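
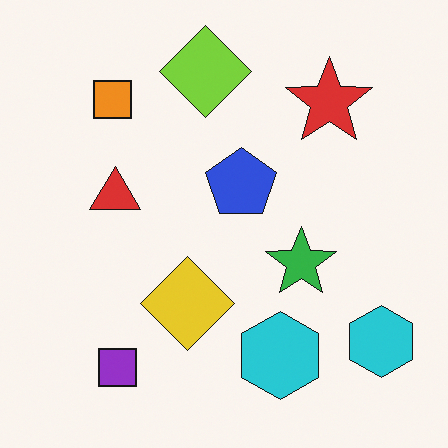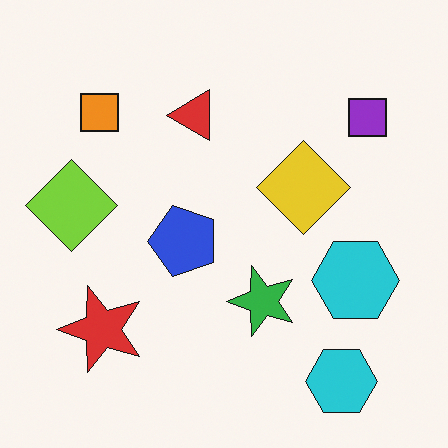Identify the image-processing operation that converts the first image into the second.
Transposed (reflected across the top-left ↔ bottom-right diagonal).

Shapes have swapped their row and column positions — what was in the top-right is now in the bottom-left — a diagonal reflection.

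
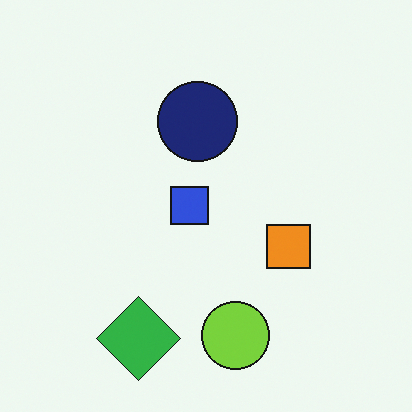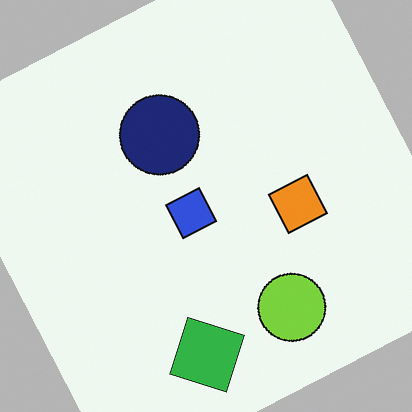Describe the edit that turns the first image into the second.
The second image is the first rotated counter-clockwise by a clearly visible amount.

Every shape is tilted by the same angle and the image corners show triangular fill wedges — a whole-image rotation by a non-right angle.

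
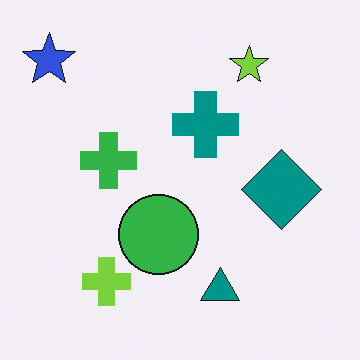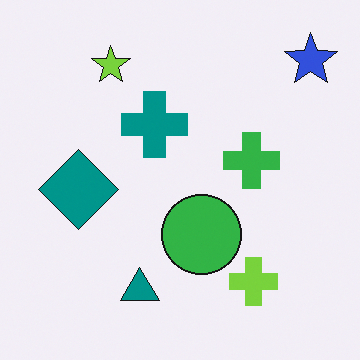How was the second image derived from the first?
The second image is the first flipped horizontally (left ↔ right).

The blue star is in the top-left of the first image and the top-right of the second — shapes on opposite sides of the vertical midline have swapped in a mirror flip.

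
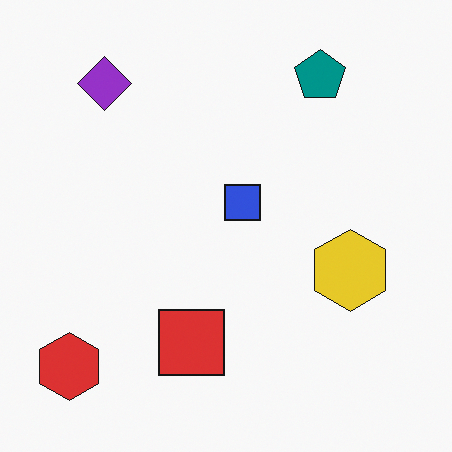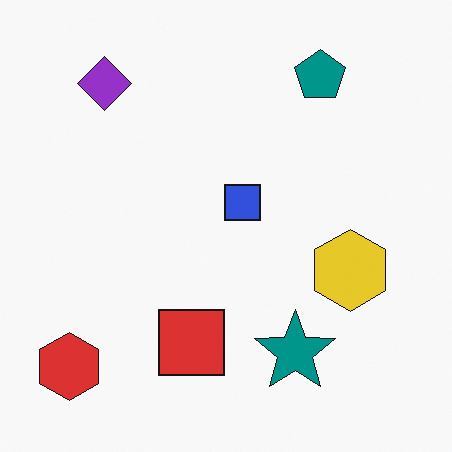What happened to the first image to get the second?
This is the original image overlaid with an additional teal star.

A teal star appears in the second image that is absent from the first.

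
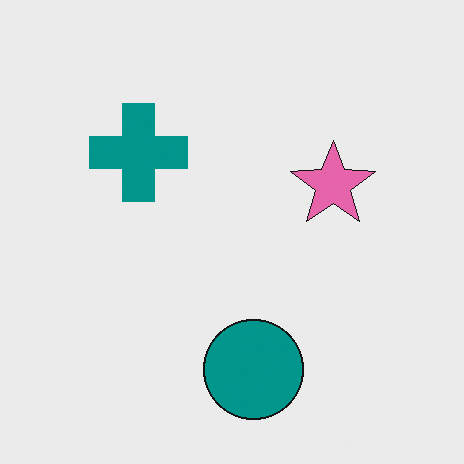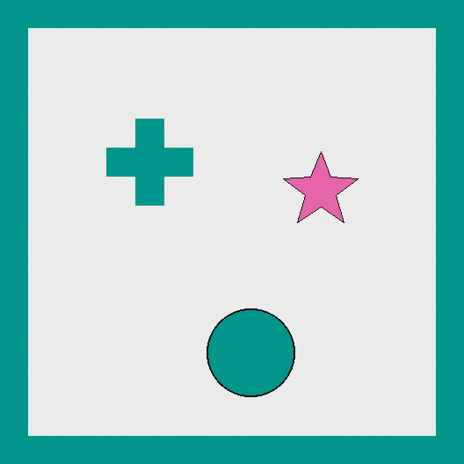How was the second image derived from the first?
The second image is the first framed with a teal border.

A solid teal frame runs around the edge of the second image, with the content slightly shrunk inside it.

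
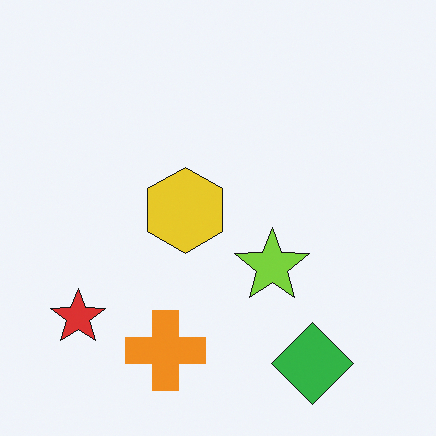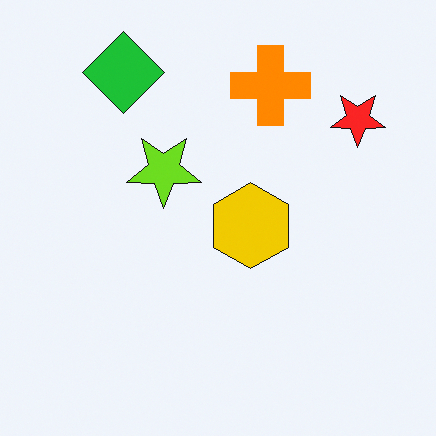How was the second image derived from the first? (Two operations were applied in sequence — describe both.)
This is the original image slightly oversaturated, then rotated 180°.

All colors are more vivid — a global saturation change. The green diamond sits in the bottom-right of the first image and the top-left of the second — consistent with a whole-image 180° rotation.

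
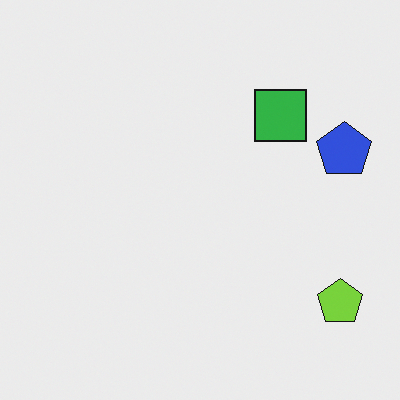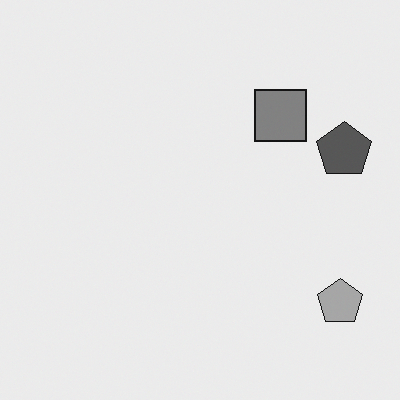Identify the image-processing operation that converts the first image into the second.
This is the original image converted to grayscale.

All color is removed — every shape is now a shade of grey.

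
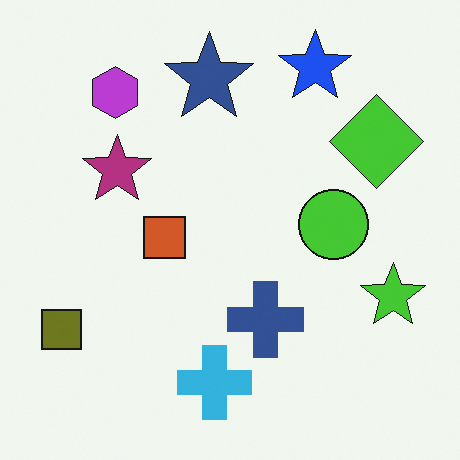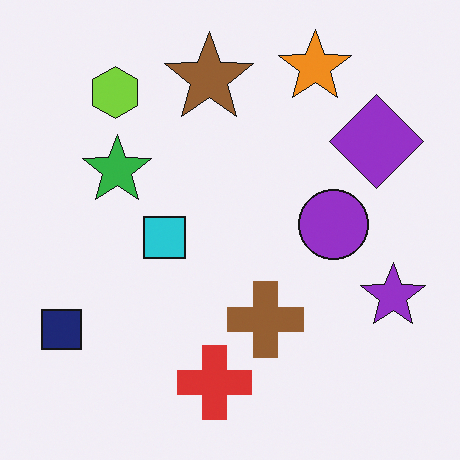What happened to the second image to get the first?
The image was hue-shifted by a large amount.

Every shape's color has rotated by the same amount around the hue wheel — a uniform hue shift.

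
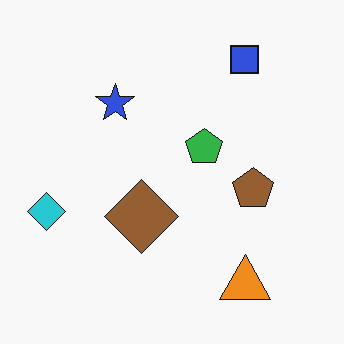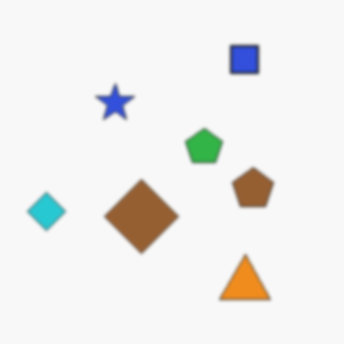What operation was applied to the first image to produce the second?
The transformation is: slightly softened.

Shape edges and outlines are uniformly softened across the whole image.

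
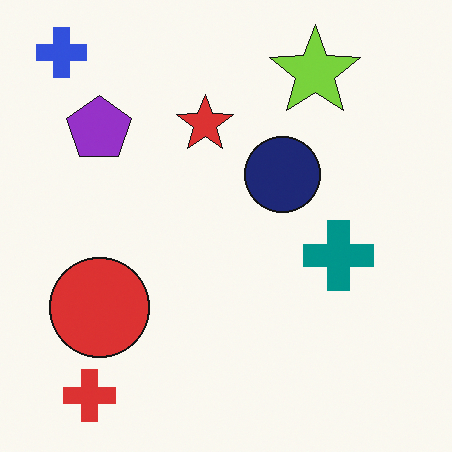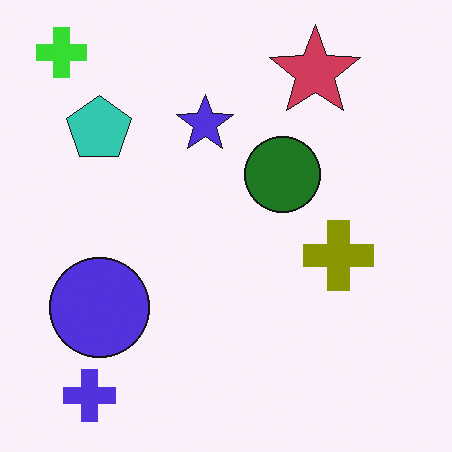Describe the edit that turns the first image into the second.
The image was hue-shifted through roughly half the color wheel.

Every shape's color has rotated by the same amount around the hue wheel — a uniform hue shift.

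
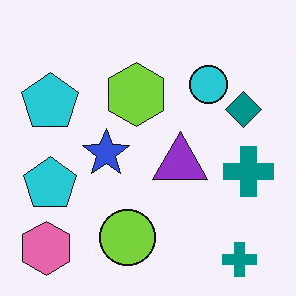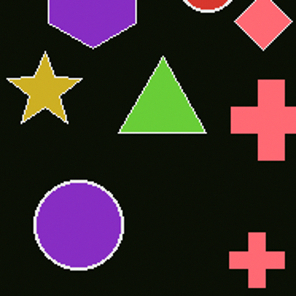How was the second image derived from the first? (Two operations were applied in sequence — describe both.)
The image was cropped to a modestly smaller region and rescaled, then color-inverted (negative).

The visible shapes are larger and the field of view is narrower; shapes near the original edges may be partly or wholly outside the frame — a crop-and-rescale. The light background has become dark and every shape's color is its complement — a photographic negative.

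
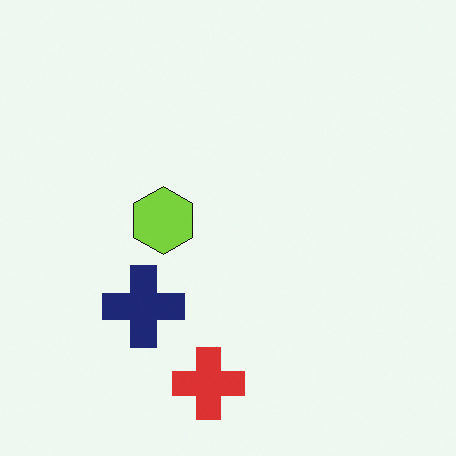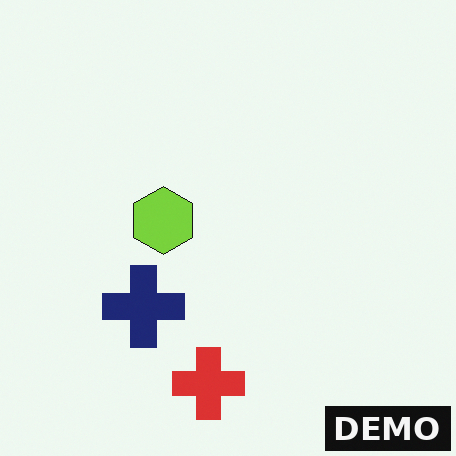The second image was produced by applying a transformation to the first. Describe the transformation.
It was watermarked with the text "DEMO" in the lower-right corner.

A dark label reading "DEMO" appears in the lower-right corner.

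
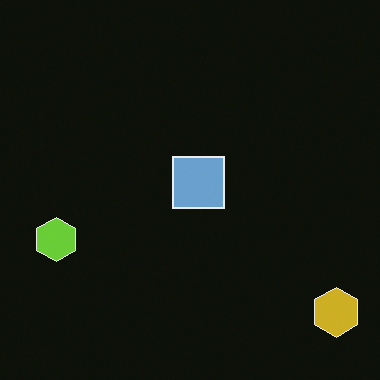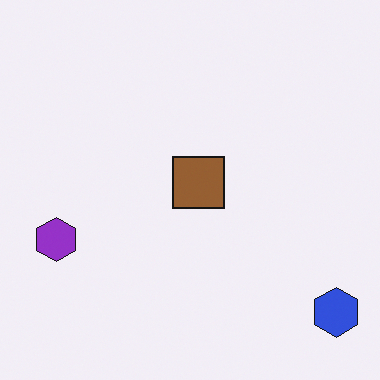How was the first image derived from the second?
Color-inverted (negative).

The light background has become dark and every shape's color is its complement — a photographic negative.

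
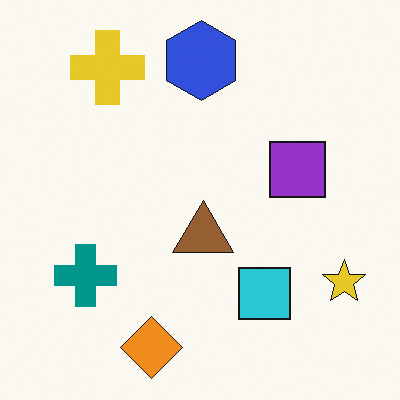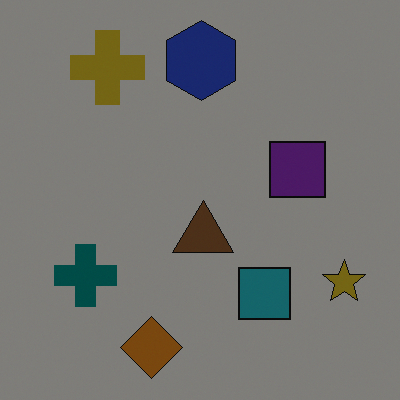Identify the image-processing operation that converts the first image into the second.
The second image is the first noticeably darkened.

Every pixel — background and shapes alike — is uniformly darkened.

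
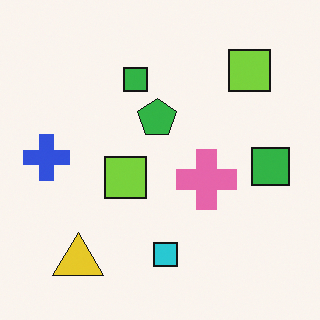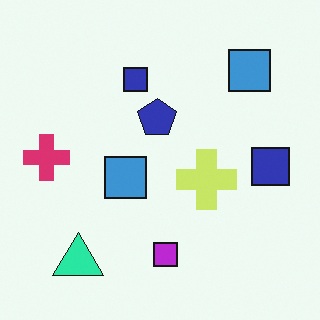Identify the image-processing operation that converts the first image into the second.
Hue-shifted by a moderate amount.

Every shape's color has rotated by the same amount around the hue wheel — a uniform hue shift.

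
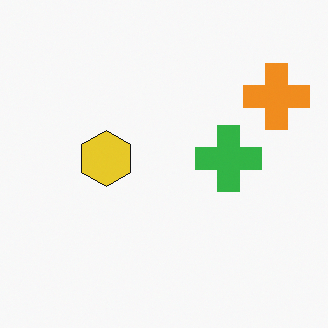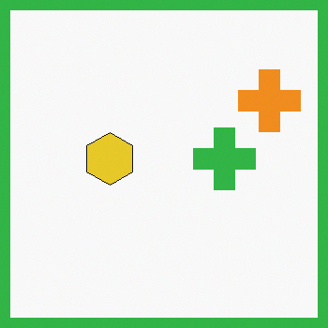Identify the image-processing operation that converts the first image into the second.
The second image is the first framed with a green border.

A solid green frame runs around the edge of the second image, with the content slightly shrunk inside it.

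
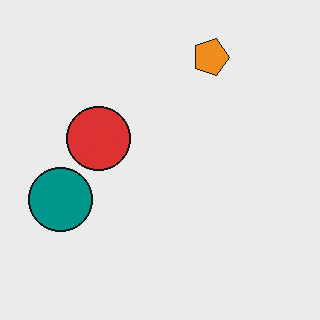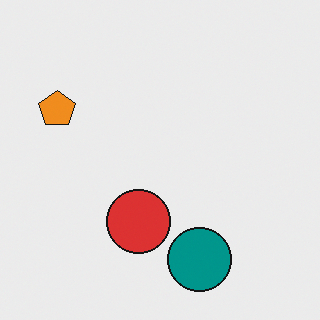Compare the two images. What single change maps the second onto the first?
The image was rotated 90° clockwise.

The orange pentagon sits in the left of the second image and the top of the first — consistent with a whole-image 90° clockwise rotation.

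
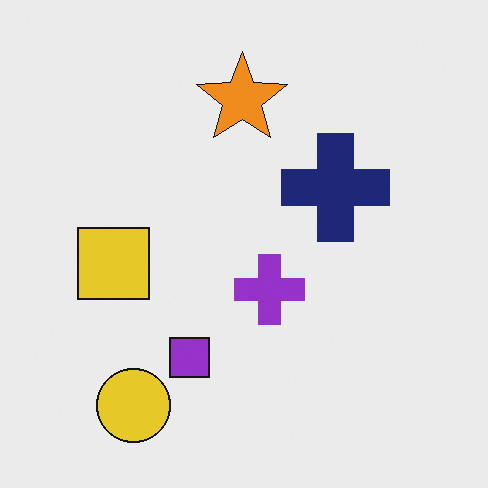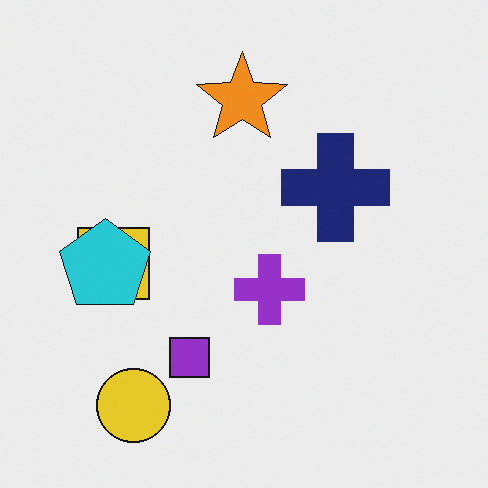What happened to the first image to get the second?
The image was overlaid with an additional cyan pentagon.

A cyan pentagon appears in the second image that is absent from the first.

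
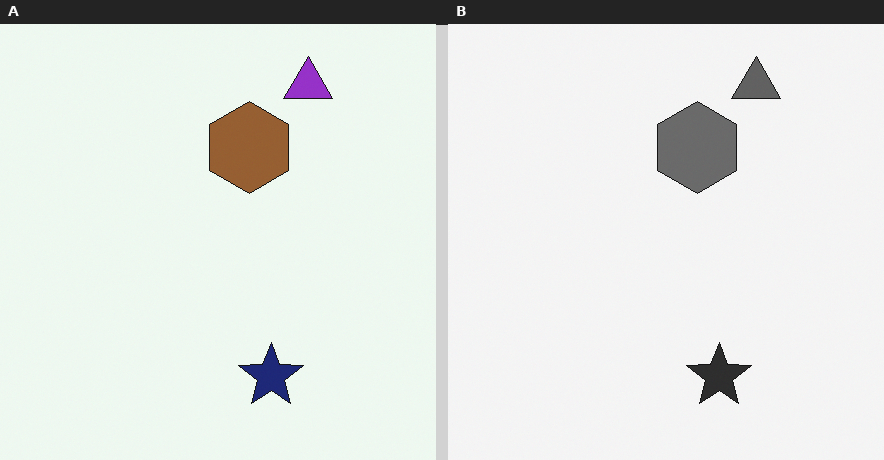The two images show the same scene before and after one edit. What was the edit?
The right (B) image is the left (A) converted to grayscale.

All color is removed — every shape is now a shade of grey.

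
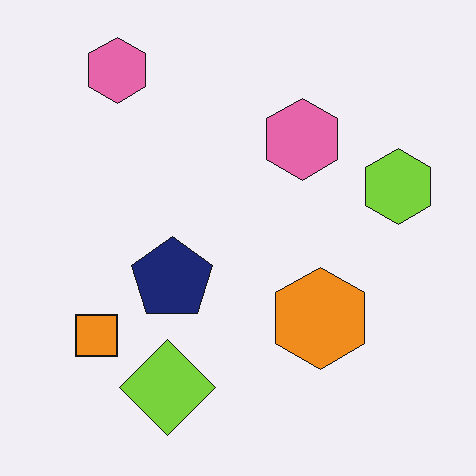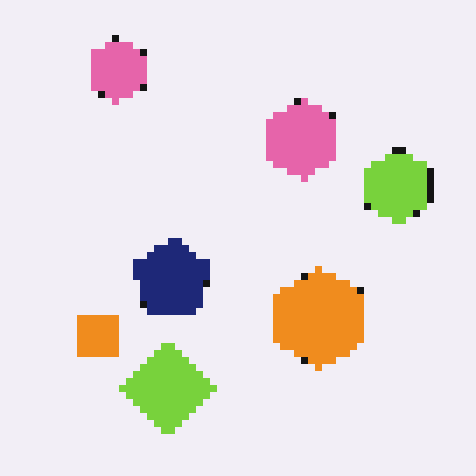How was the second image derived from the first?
The image was moderately pixelated.

Shapes are reduced to large square blocks; fine edges and outlines are lost — a downscale-then-upscale (mosaic) effect.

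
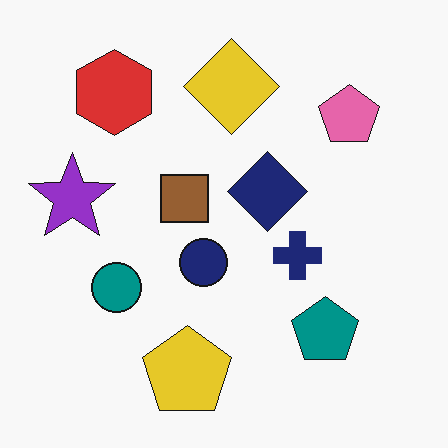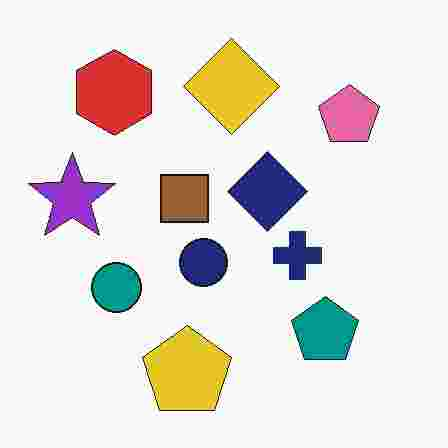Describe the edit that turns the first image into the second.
This is the original image heavily JPEG-compressed with obvious blocking artifacts.

Blocky 8×8 compression artifacts appear around shape edges and the flat background shows ringing — characteristic JPEG degradation.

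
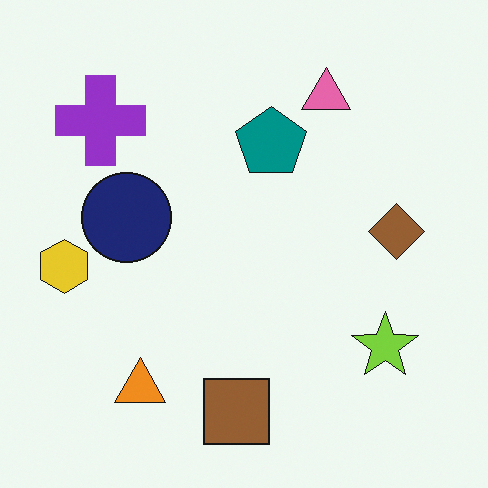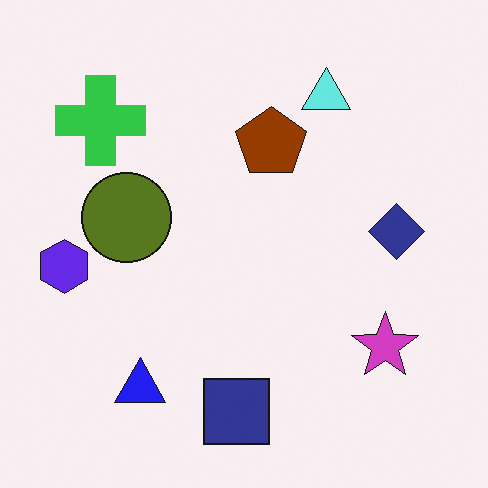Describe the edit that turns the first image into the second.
It was hue-shifted through roughly half the color wheel.

Every shape's color has rotated by the same amount around the hue wheel — a uniform hue shift.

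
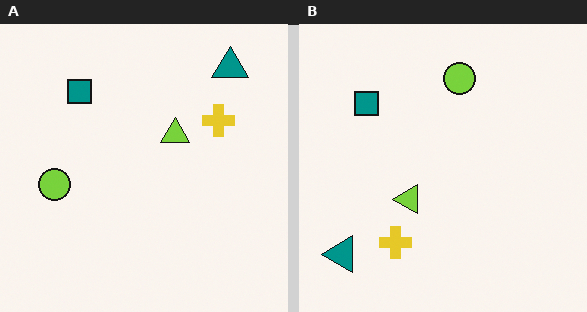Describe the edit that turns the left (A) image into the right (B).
The transformation is: transposed (reflected across the top-left ↔ bottom-right diagonal).

Shapes have swapped their row and column positions — what was in the top-right is now in the bottom-left — a diagonal reflection.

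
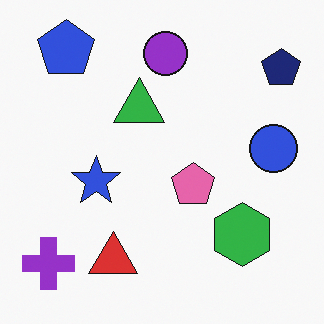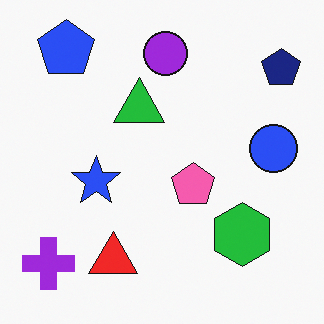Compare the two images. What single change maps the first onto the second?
The image was slightly oversaturated.

All colors are more vivid — a global saturation change.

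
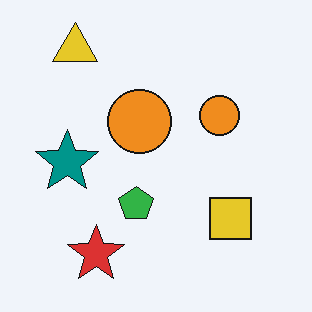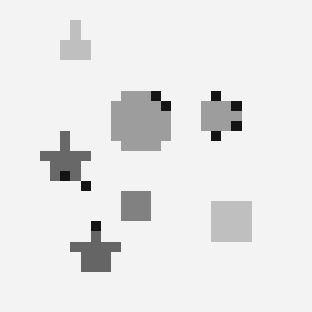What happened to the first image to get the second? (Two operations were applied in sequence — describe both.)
Converted to grayscale, then coarsely pixelated.

All color is removed — every shape is now a shade of grey. Shapes are reduced to large square blocks; fine edges and outlines are lost — a downscale-then-upscale (mosaic) effect.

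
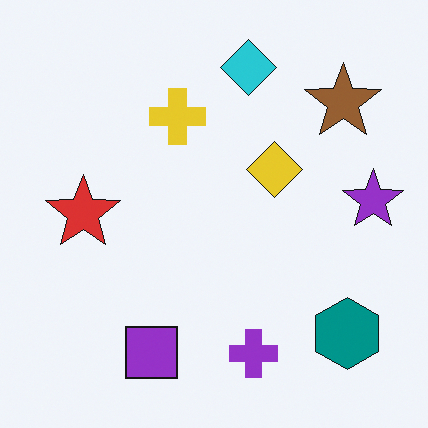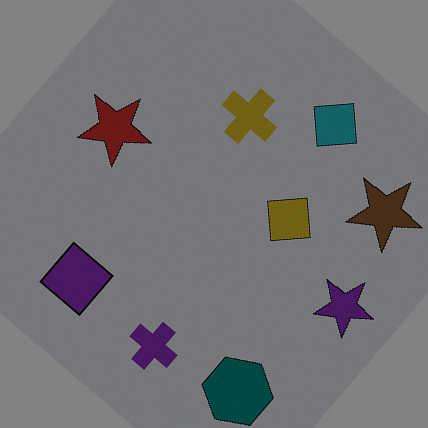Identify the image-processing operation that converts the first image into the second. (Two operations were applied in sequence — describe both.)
This is the original image substantially darkened, then rotated clockwise by a large amount — several tens of degrees.

Every pixel — background and shapes alike — is uniformly darkened. Every shape is tilted by the same angle and the image corners show triangular fill wedges — a whole-image rotation by a non-right angle.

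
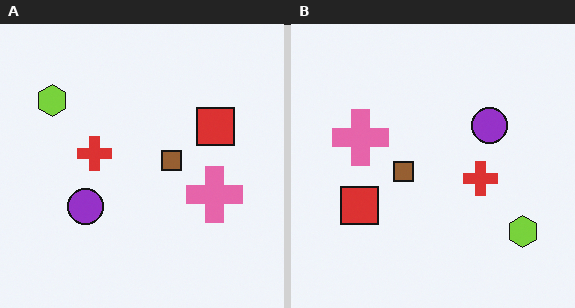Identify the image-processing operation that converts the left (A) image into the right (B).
The image was rotated 180°.

The lime hexagon sits in the top-left of the left (A) image and the bottom-right of the right (B) — consistent with a whole-image 180° rotation.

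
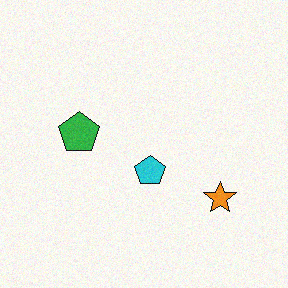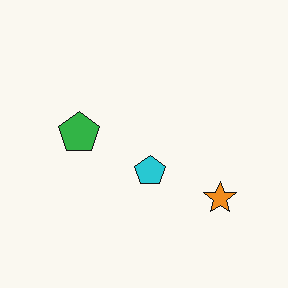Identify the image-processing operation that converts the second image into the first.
It was degraded with a light layer of grain.

Random speckle covers the whole image, including the flat background.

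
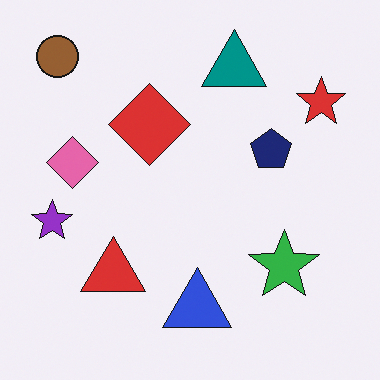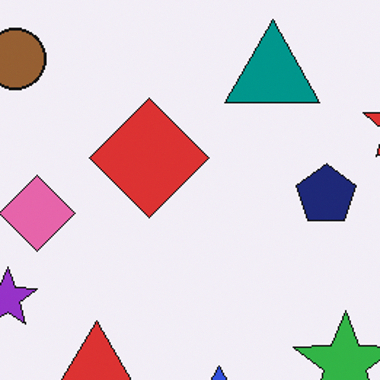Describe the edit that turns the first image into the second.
The second image is the first cropped to a modestly smaller region and rescaled.

The visible shapes are larger and the field of view is narrower; shapes near the original edges may be partly or wholly outside the frame — a crop-and-rescale.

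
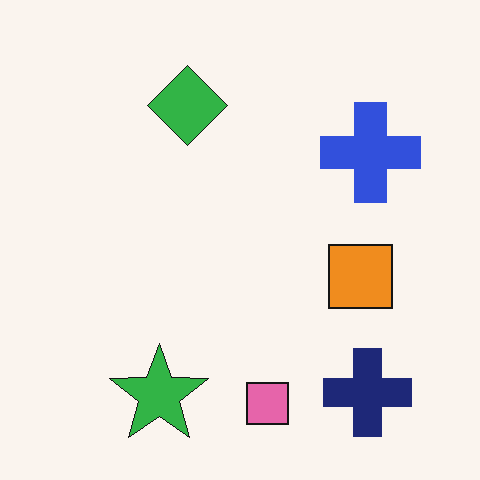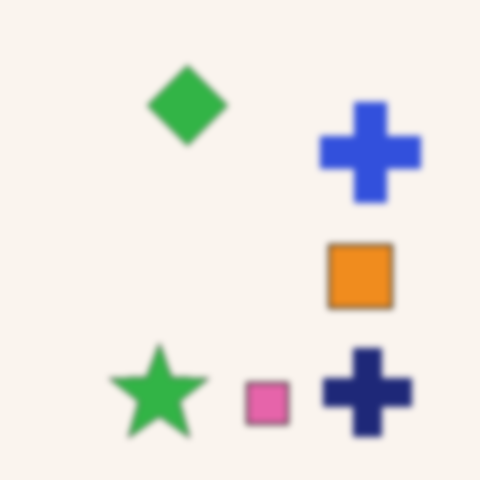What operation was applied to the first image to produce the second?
Noticeably gaussian-blurred.

Shape edges and outlines are uniformly softened across the whole image.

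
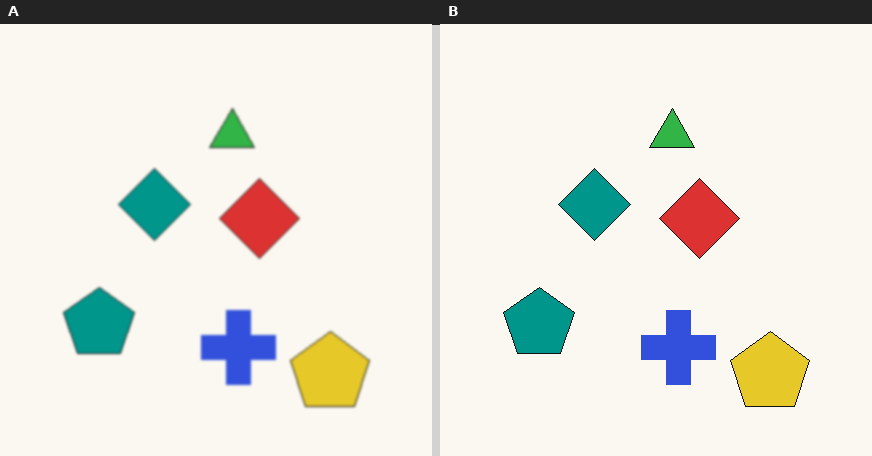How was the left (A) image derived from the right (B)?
Lightly blurred.

Shape edges and outlines are uniformly softened across the whole image.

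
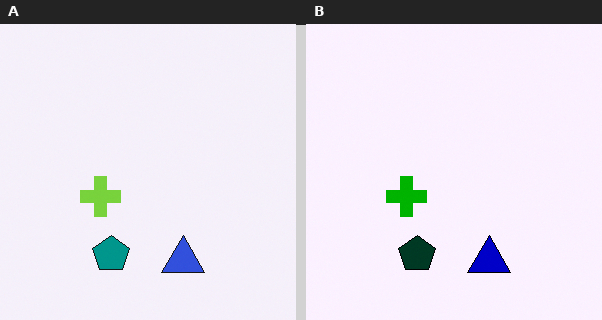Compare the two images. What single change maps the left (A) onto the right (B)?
Given much higher contrast.

Tones are pushed away from mid-grey across the whole image — a global contrast change.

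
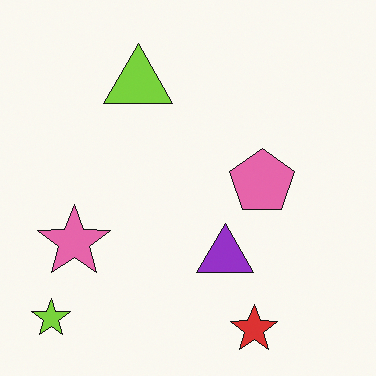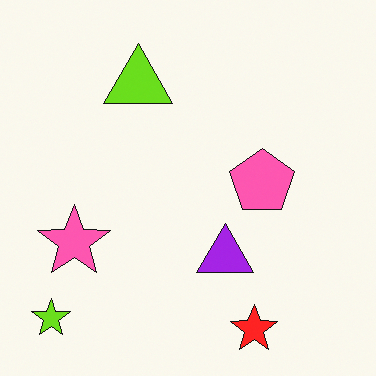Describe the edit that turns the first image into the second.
The transformation is: slightly oversaturated.

All colors are more vivid — a global saturation change.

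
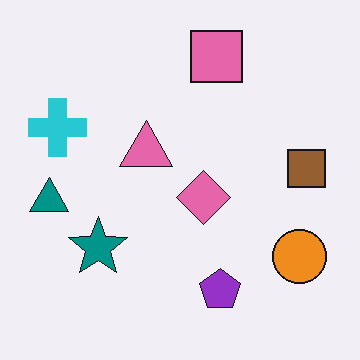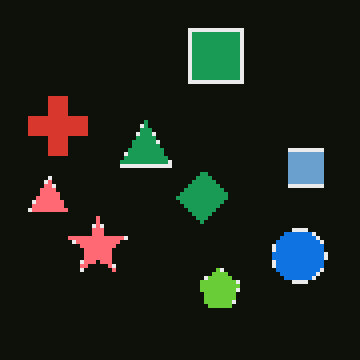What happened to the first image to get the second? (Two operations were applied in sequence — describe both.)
The image was lightly pixelated (a mild mosaic effect), then color-inverted (negative).

Shapes are reduced to large square blocks; fine edges and outlines are lost — a downscale-then-upscale (mosaic) effect. The light background has become dark and every shape's color is its complement — a photographic negative.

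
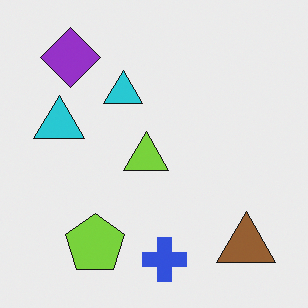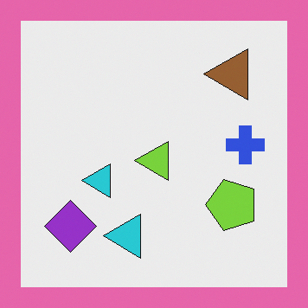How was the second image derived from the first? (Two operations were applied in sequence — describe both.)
It was rotated 90° counter-clockwise, then framed with a pink border.

The brown triangle sits in the bottom-right of the first image and the top-right of the second — consistent with a whole-image 90° counter-clockwise rotation. A solid pink frame runs around the edge of the second image, with the content slightly shrunk inside it.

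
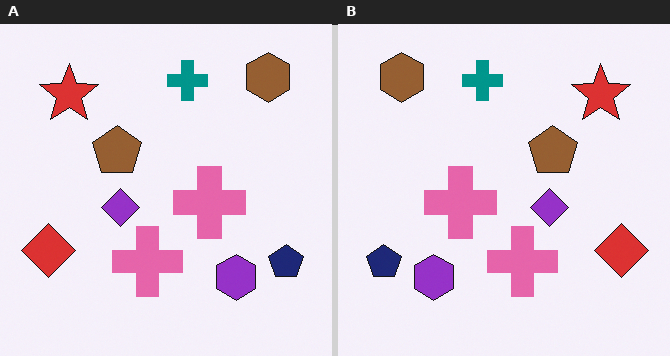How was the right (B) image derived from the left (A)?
This is the original image flipped horizontally (left ↔ right).

The navy pentagon is in the bottom-right of the left (A) image and the bottom-left of the right (B) — shapes on opposite sides of the vertical midline have swapped in a mirror flip.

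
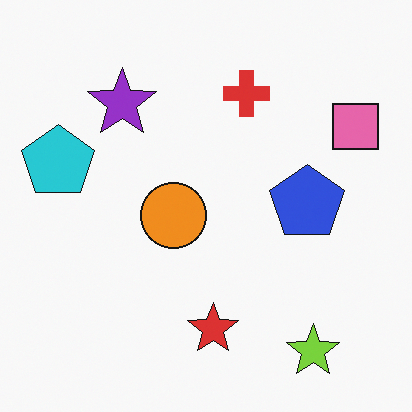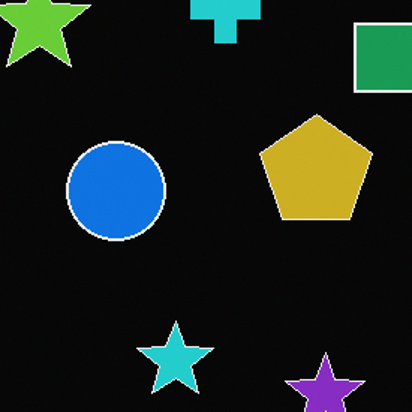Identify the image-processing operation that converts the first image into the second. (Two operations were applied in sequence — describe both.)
The transformation is: color-inverted (negative), then cropped to a modestly smaller region and rescaled.

The light background has become dark and every shape's color is its complement — a photographic negative. The visible shapes are larger and the field of view is narrower; shapes near the original edges may be partly or wholly outside the frame — a crop-and-rescale.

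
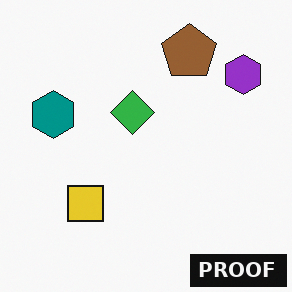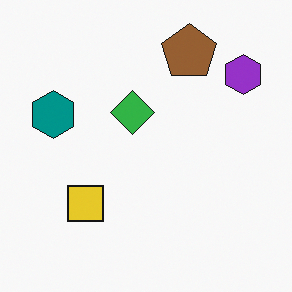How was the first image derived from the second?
The transformation is: watermarked with the text "PROOF" in the lower-right corner.

A dark label reading "PROOF" appears in the lower-right corner.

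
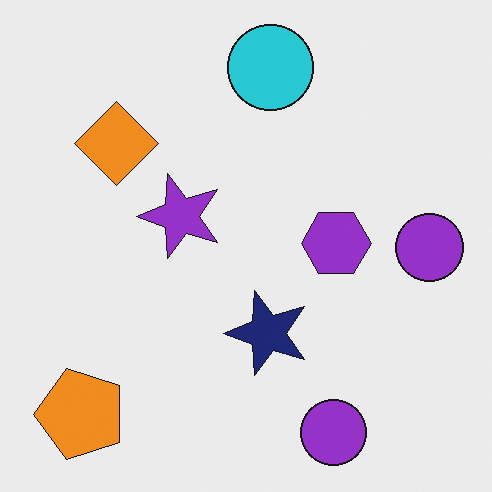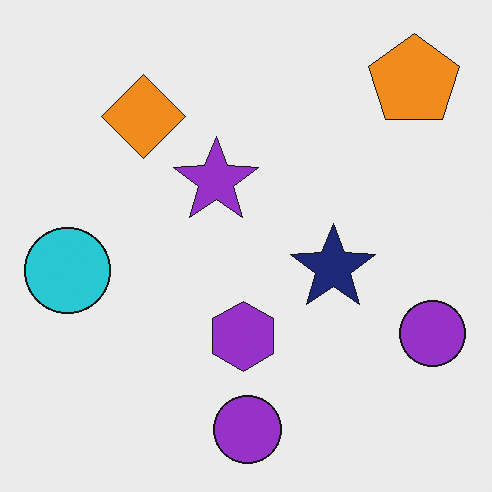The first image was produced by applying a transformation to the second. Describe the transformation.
The image was transposed (reflected across the top-left ↔ bottom-right diagonal).

Shapes have swapped their row and column positions — what was in the top-right is now in the bottom-left — a diagonal reflection.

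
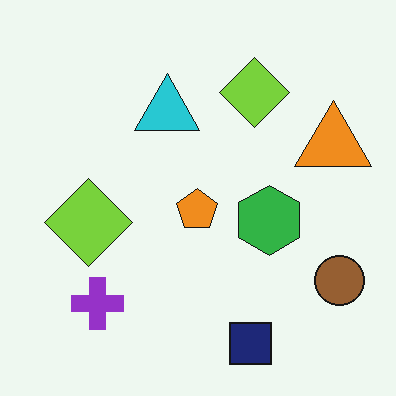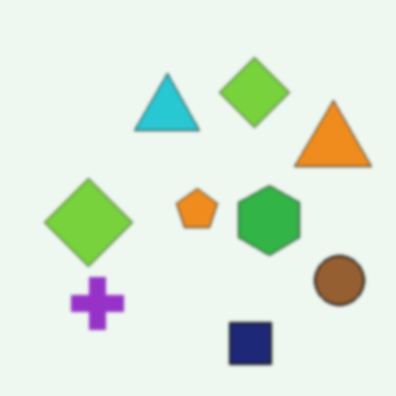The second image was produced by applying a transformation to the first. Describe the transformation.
The image was slightly softened.

Shape edges and outlines are uniformly softened across the whole image.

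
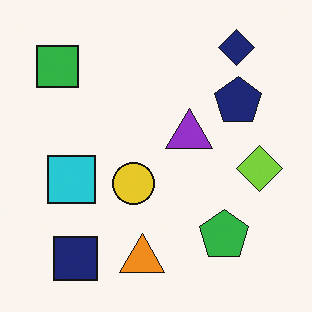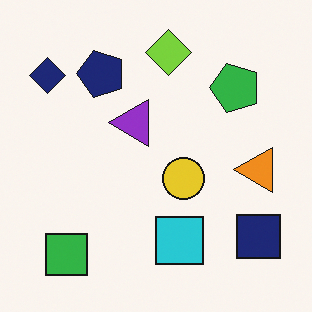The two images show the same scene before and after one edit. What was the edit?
This is the original image rotated 90° counter-clockwise.

The navy diamond sits in the top-right of the first image and the top-left of the second — consistent with a whole-image 90° counter-clockwise rotation.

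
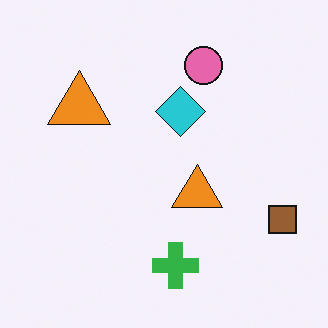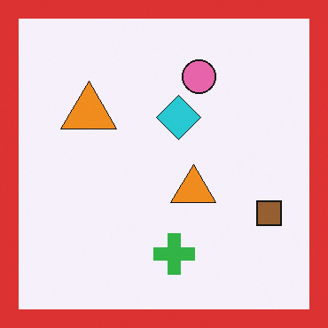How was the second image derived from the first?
The image was framed with a red border.

A solid red frame runs around the edge of the second image, with the content slightly shrunk inside it.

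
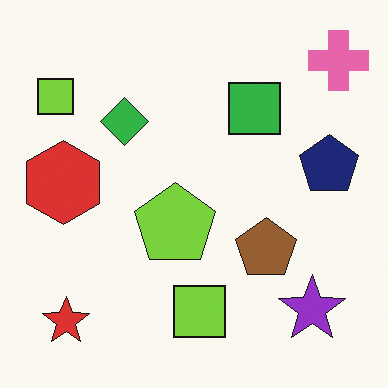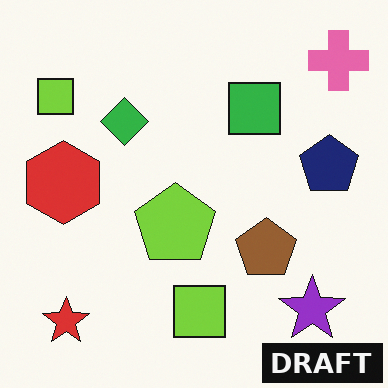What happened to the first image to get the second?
It was watermarked with the text "DRAFT" in the lower-right corner.

A dark label reading "DRAFT" appears in the lower-right corner.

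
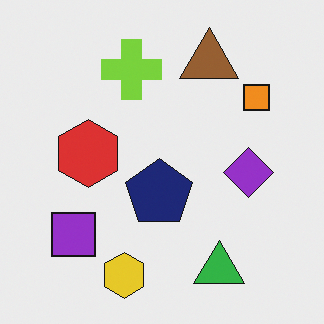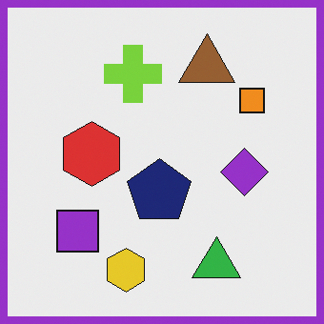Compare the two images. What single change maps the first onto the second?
Framed with a purple border.

A solid purple frame runs around the edge of the second image, with the content slightly shrunk inside it.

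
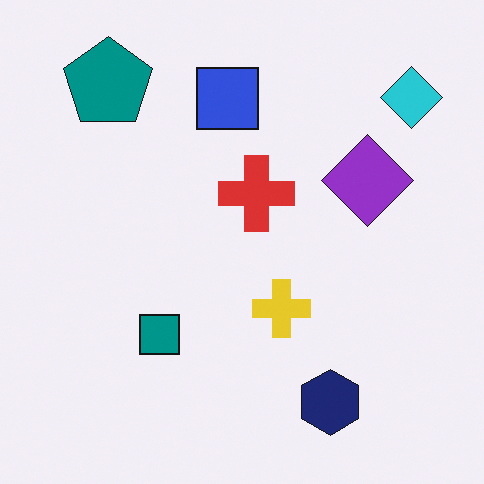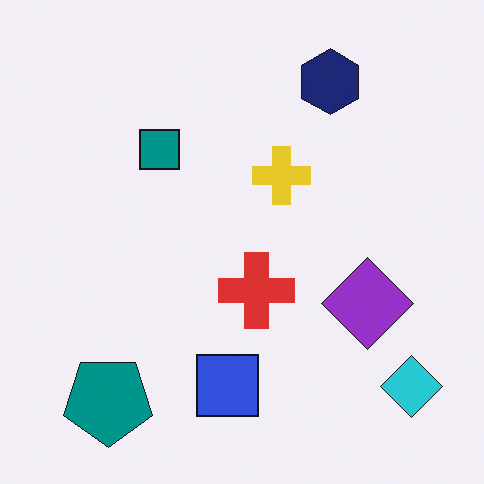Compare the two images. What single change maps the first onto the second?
The second image is the first flipped vertically (top ↔ bottom).

The navy hexagon is in the bottom-right of the first image and the top-right of the second — shapes on opposite sides of the horizontal midline have swapped in a mirror flip.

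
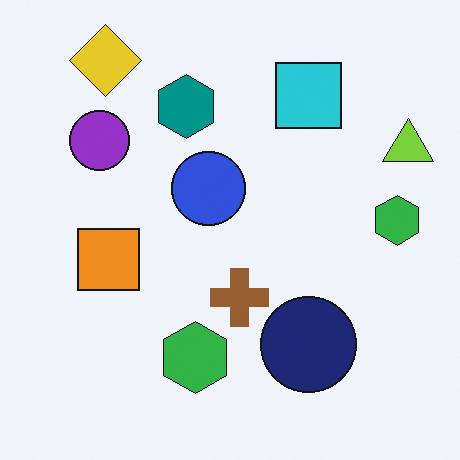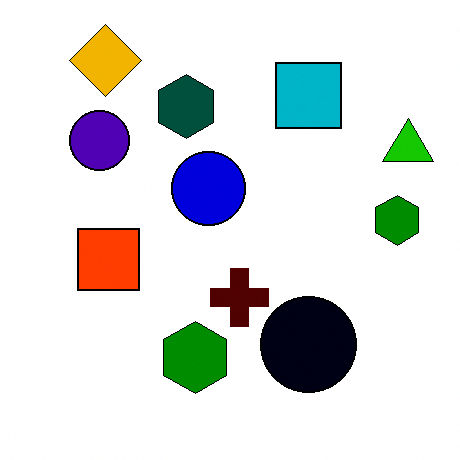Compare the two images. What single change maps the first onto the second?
The image was given much higher contrast.

Tones are pushed away from mid-grey across the whole image — a global contrast change.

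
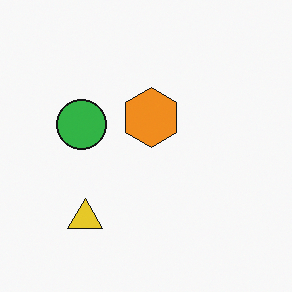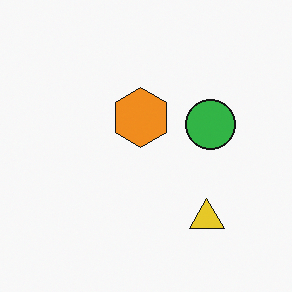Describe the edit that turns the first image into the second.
The second image is the first flipped horizontally (left ↔ right).

The green circle is in the left of the first image and the right of the second — shapes on opposite sides of the vertical midline have swapped in a mirror flip.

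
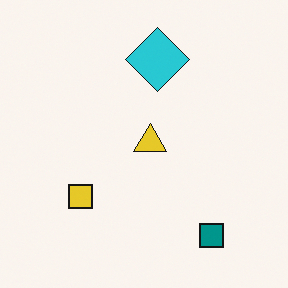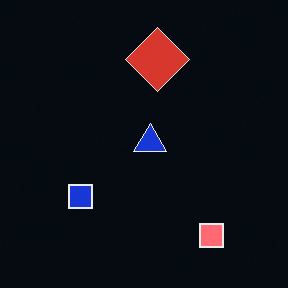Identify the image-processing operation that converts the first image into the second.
The second image is the first color-inverted (negative).

The light background has become dark and every shape's color is its complement — a photographic negative.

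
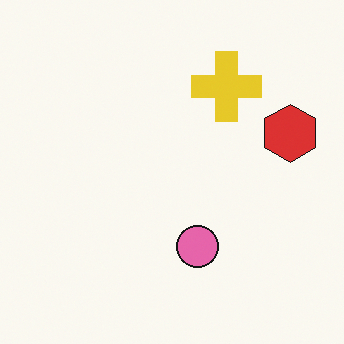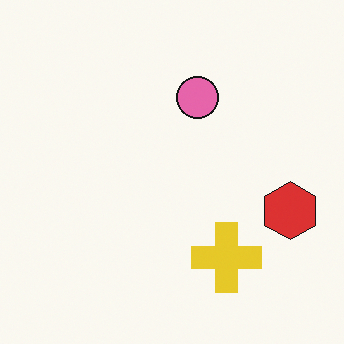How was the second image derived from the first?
The transformation is: flipped vertically (top ↔ bottom).

The yellow cross is in the top of the first image and the bottom of the second — shapes on opposite sides of the horizontal midline have swapped in a mirror flip.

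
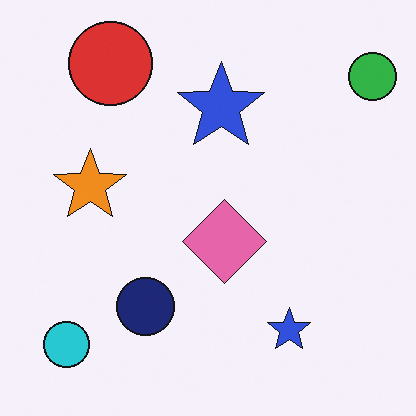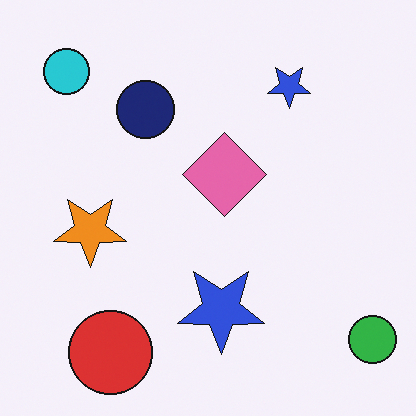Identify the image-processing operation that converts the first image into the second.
The second image is the first flipped vertically (top ↔ bottom).

The red circle is in the top-left of the first image and the bottom-left of the second — shapes on opposite sides of the horizontal midline have swapped in a mirror flip.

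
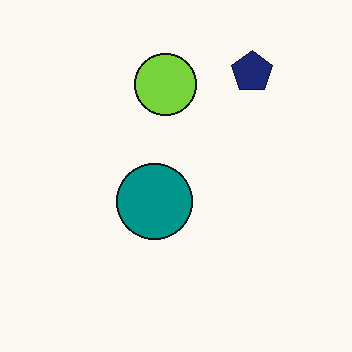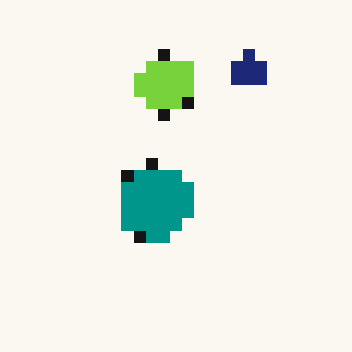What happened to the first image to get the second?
The transformation is: coarsely pixelated.

Shapes are reduced to large square blocks; fine edges and outlines are lost — a downscale-then-upscale (mosaic) effect.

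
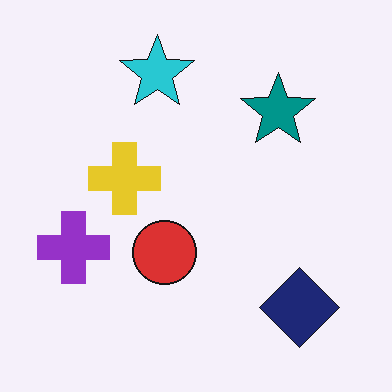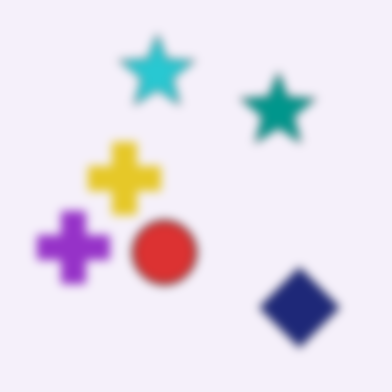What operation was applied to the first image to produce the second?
This is the original image noticeably gaussian-blurred.

Shape edges and outlines are uniformly softened across the whole image.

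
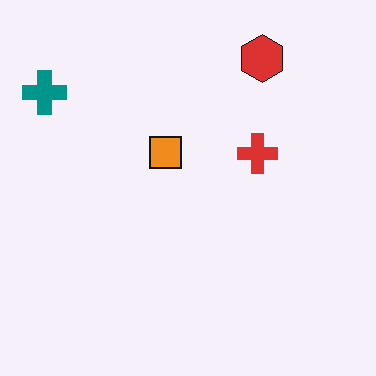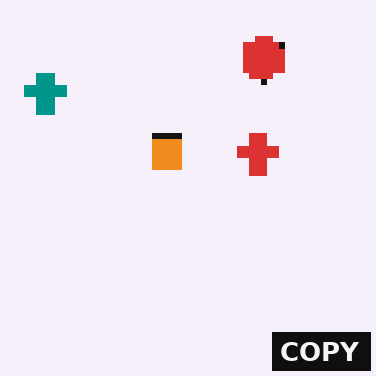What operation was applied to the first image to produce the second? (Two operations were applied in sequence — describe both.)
Moderately pixelated, then watermarked with the text "COPY" in the lower-right corner.

Shapes are reduced to large square blocks; fine edges and outlines are lost — a downscale-then-upscale (mosaic) effect. A dark label reading "COPY" appears in the lower-right corner.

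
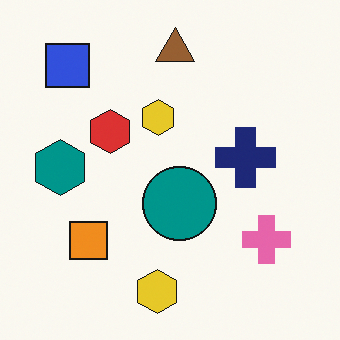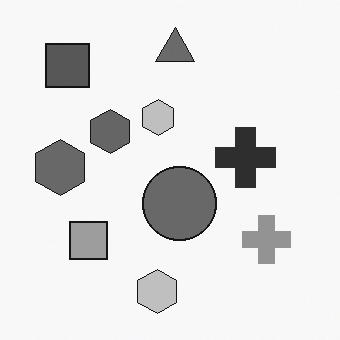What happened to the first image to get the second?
The transformation is: converted to grayscale.

All color is removed — every shape is now a shade of grey.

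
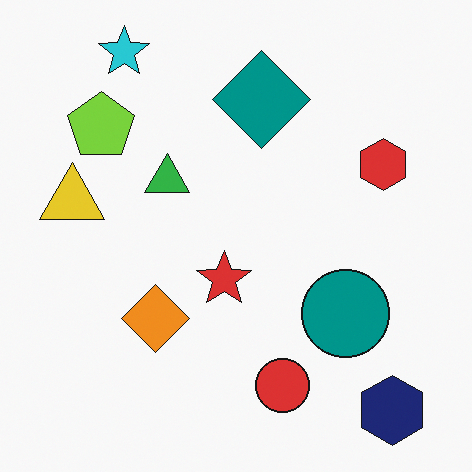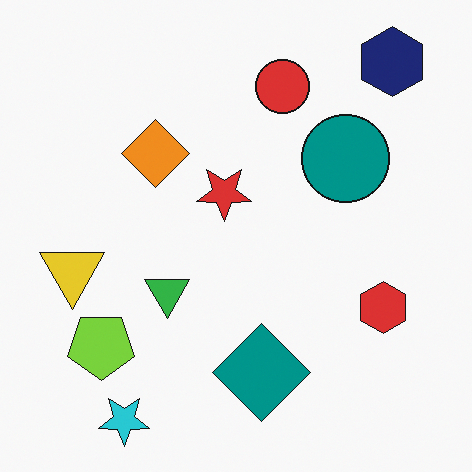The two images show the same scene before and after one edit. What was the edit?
This is the original image flipped vertically (top ↔ bottom).

The cyan star is in the top-left of the first image and the bottom-left of the second — shapes on opposite sides of the horizontal midline have swapped in a mirror flip.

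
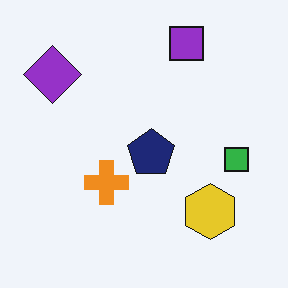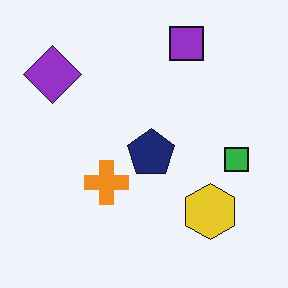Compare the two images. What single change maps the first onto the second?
JPEG-compressed with visible artifacts.

Blocky 8×8 compression artifacts appear around shape edges and the flat background shows ringing — characteristic JPEG degradation.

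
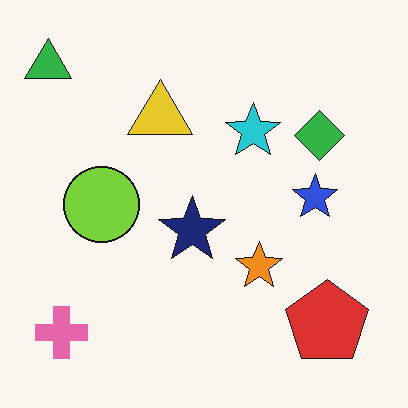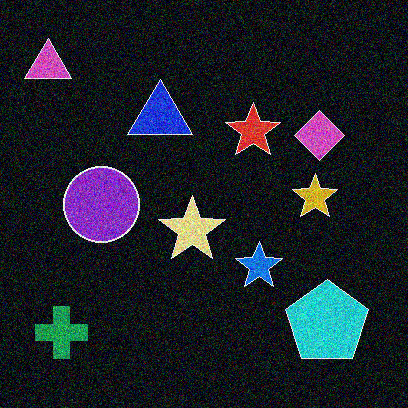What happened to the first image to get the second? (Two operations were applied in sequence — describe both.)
The image was color-inverted (negative), then degraded with heavy additive noise.

The light background has become dark and every shape's color is its complement — a photographic negative. Random speckle covers the whole image, including the flat background.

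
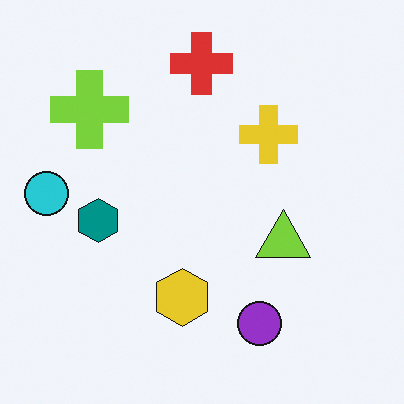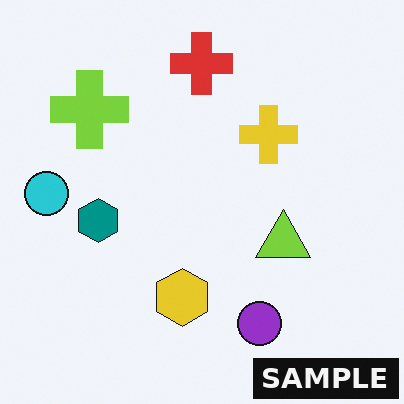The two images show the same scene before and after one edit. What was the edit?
The transformation is: watermarked with the text "SAMPLE" in the lower-right corner.

A dark label reading "SAMPLE" appears in the lower-right corner.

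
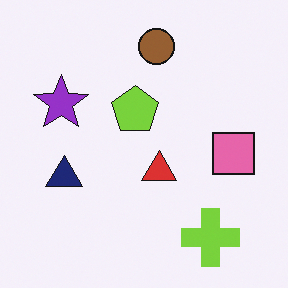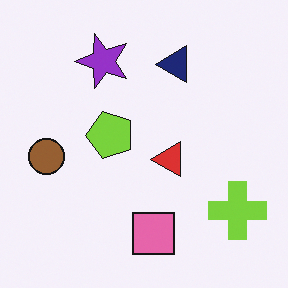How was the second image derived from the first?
Transposed (reflected across the top-left ↔ bottom-right diagonal).

Shapes have swapped their row and column positions — what was in the top-right is now in the bottom-left — a diagonal reflection.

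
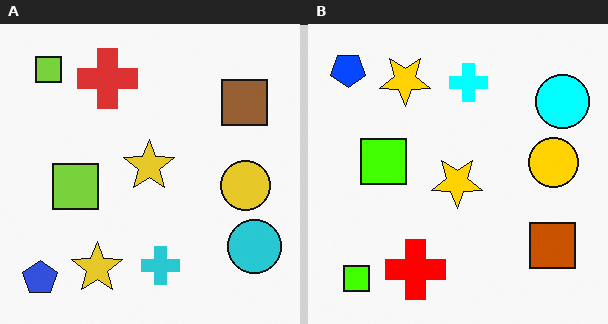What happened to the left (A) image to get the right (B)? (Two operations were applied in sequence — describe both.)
The right (B) image is the left (A) made much more vivid (saturation change), then flipped vertically (top ↔ bottom).

All colors are more vivid — a global saturation change. The blue pentagon is in the bottom-left of the left (A) image and the top-left of the right (B) — shapes on opposite sides of the horizontal midline have swapped in a mirror flip.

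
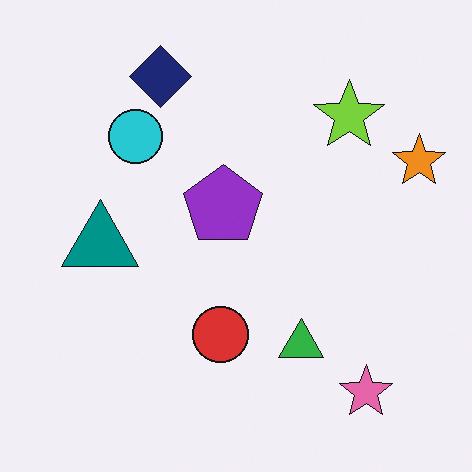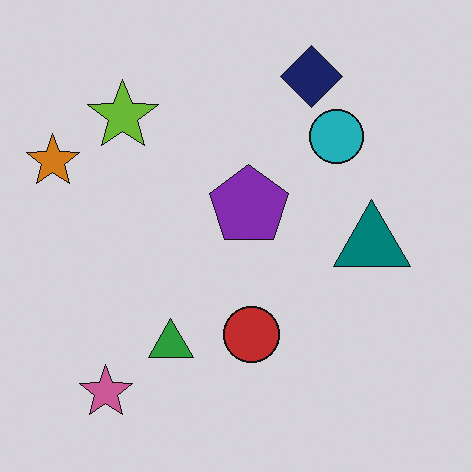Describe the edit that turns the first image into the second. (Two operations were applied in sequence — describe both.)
It was slightly darkened, then flipped horizontally (left ↔ right).

Every pixel — background and shapes alike — is uniformly darkened. The orange star is in the right of the first image and the left of the second — shapes on opposite sides of the vertical midline have swapped in a mirror flip.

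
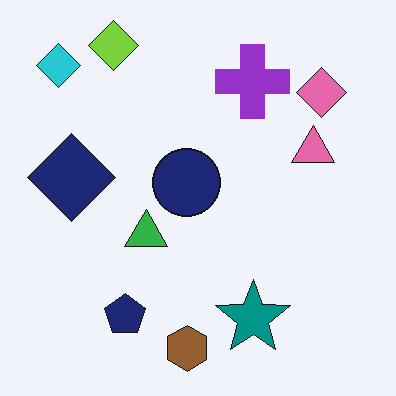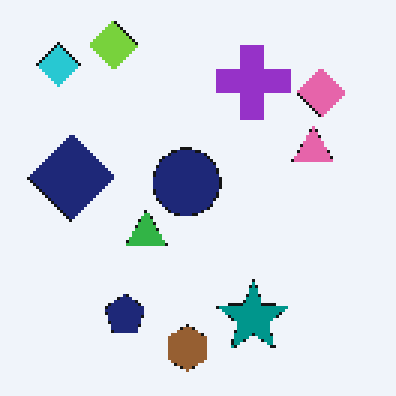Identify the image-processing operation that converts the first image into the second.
The second image is the first lightly pixelated (a mild mosaic effect).

Shapes are reduced to large square blocks; fine edges and outlines are lost — a downscale-then-upscale (mosaic) effect.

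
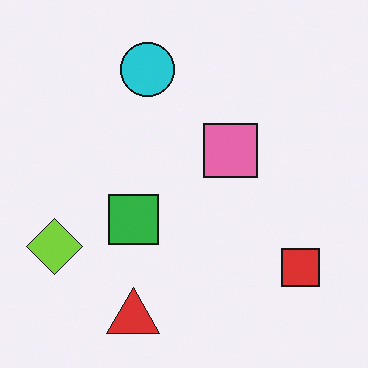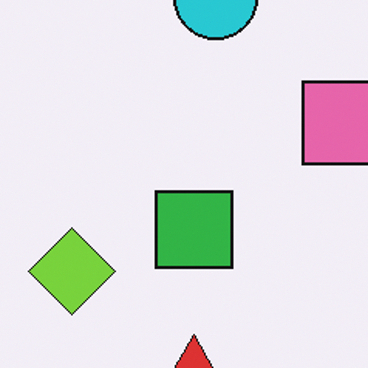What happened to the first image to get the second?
The transformation is: cropped slightly and scaled back up.

The visible shapes are larger and the field of view is narrower; shapes near the original edges may be partly or wholly outside the frame — a crop-and-rescale.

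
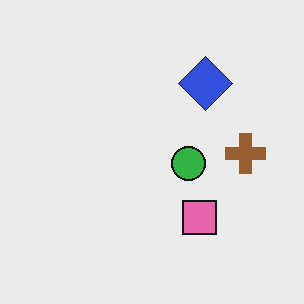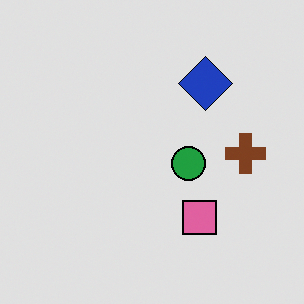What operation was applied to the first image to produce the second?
Moderately posterized.

Each flat color has snapped to a coarser quantized level — most visibly, the near-white background has dropped to a flat grey.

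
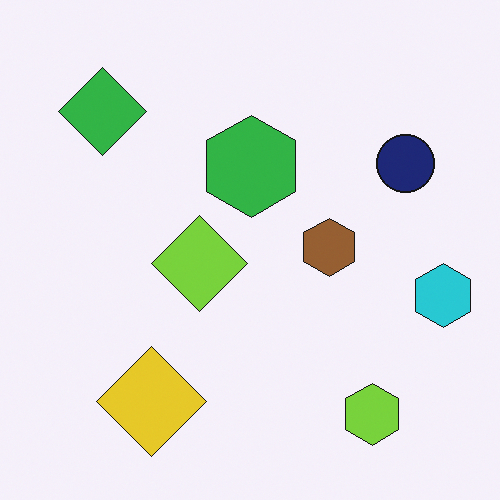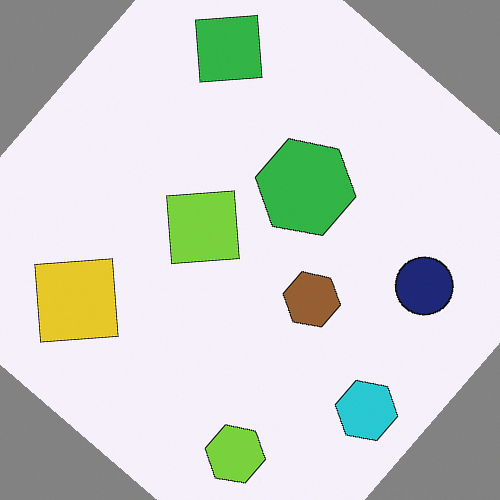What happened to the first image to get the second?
The image was rotated clockwise by a large amount — several tens of degrees.

Every shape is tilted by the same angle and the image corners show triangular fill wedges — a whole-image rotation by a non-right angle.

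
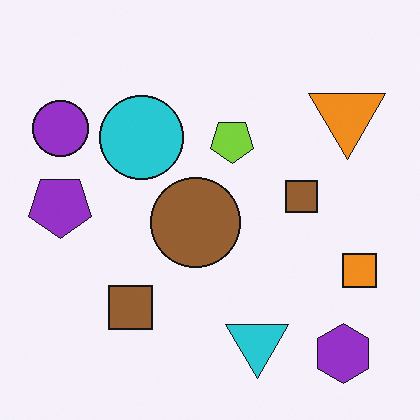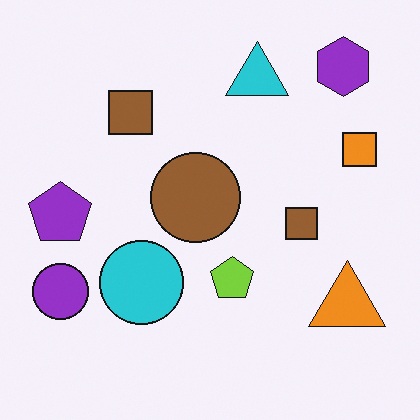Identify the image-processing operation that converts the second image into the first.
Flipped vertically (top ↔ bottom).

The purple hexagon is in the top-right of the second image and the bottom-right of the first — shapes on opposite sides of the horizontal midline have swapped in a mirror flip.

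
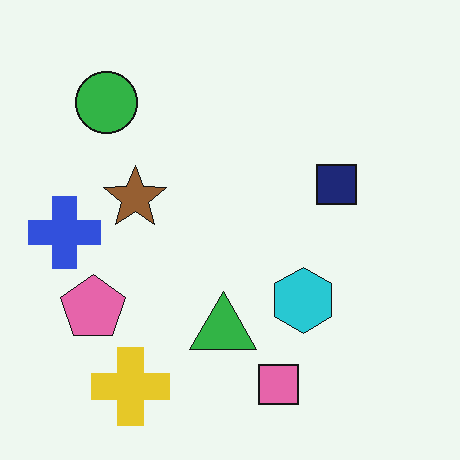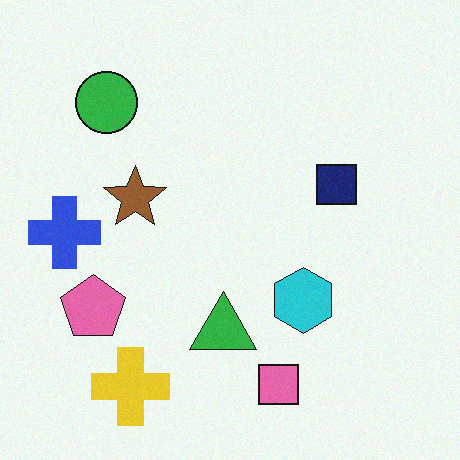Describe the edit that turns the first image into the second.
Degraded with subtle gaussian noise.

Random speckle covers the whole image, including the flat background.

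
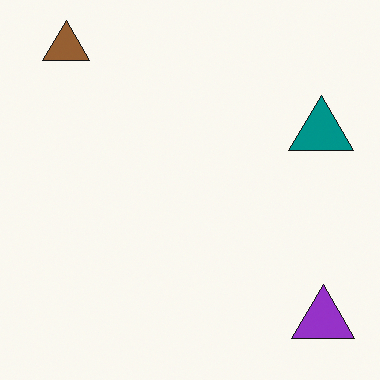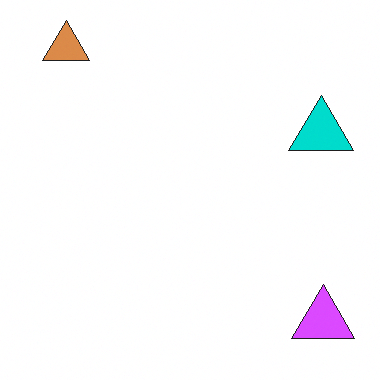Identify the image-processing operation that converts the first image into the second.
Substantially brightened.

Every pixel — background and shapes alike — is uniformly brightened.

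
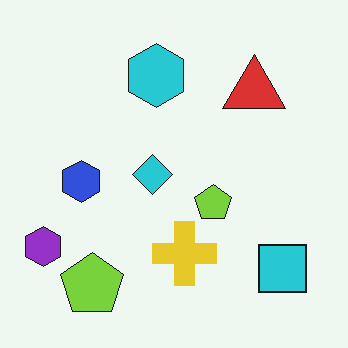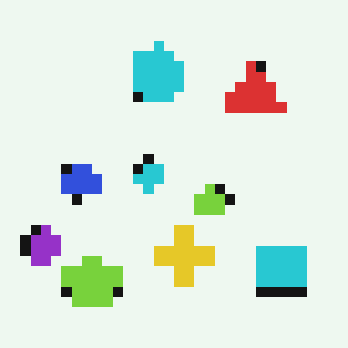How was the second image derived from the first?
This is the original image heavily pixelated into large blocks.

Shapes are reduced to large square blocks; fine edges and outlines are lost — a downscale-then-upscale (mosaic) effect.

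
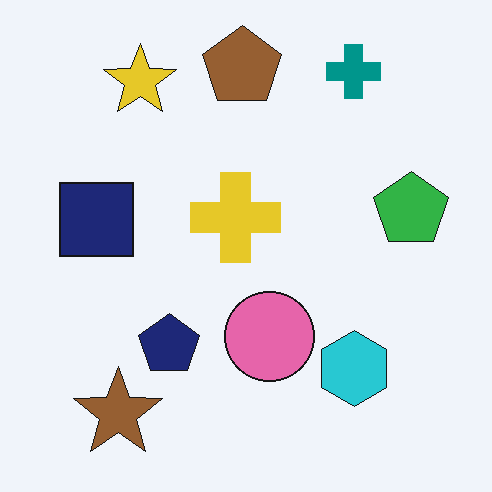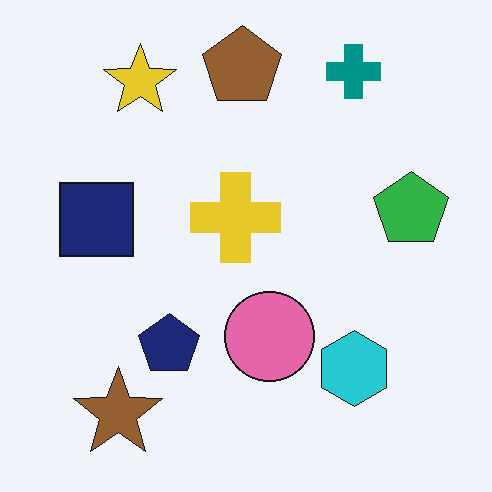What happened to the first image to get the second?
The image was JPEG-compressed with visible artifacts.

Blocky 8×8 compression artifacts appear around shape edges and the flat background shows ringing — characteristic JPEG degradation.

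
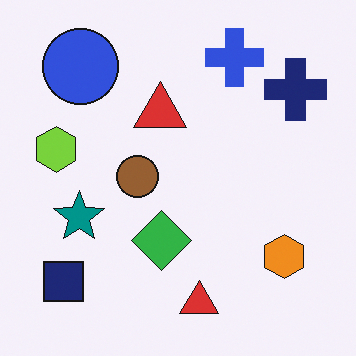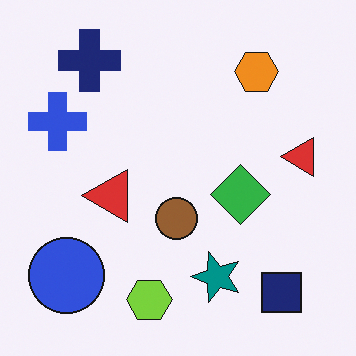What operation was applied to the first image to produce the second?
It was rotated 90° counter-clockwise.

The navy square sits in the bottom-left of the first image and the bottom-right of the second — consistent with a whole-image 90° counter-clockwise rotation.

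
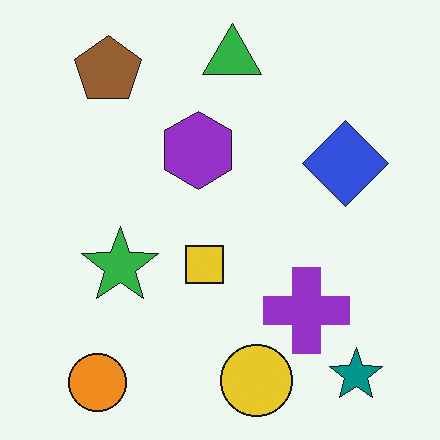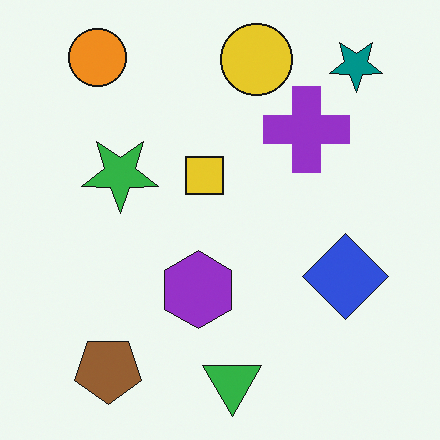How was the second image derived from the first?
The transformation is: flipped vertically (top ↔ bottom).

The green triangle is in the top of the first image and the bottom of the second — shapes on opposite sides of the horizontal midline have swapped in a mirror flip.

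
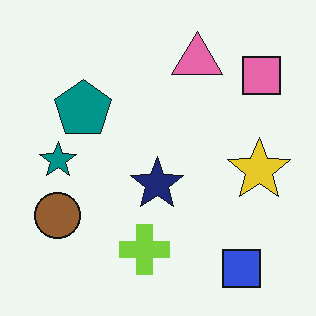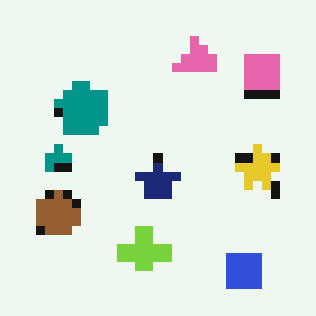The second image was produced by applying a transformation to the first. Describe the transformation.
This is the original image coarsely pixelated.

Shapes are reduced to large square blocks; fine edges and outlines are lost — a downscale-then-upscale (mosaic) effect.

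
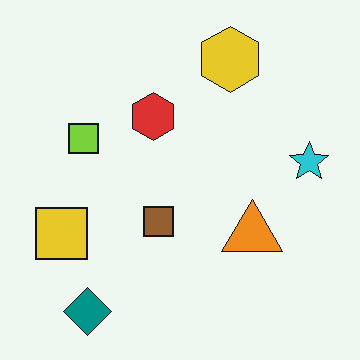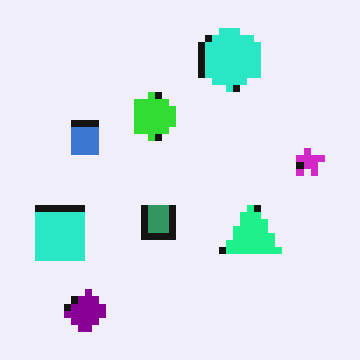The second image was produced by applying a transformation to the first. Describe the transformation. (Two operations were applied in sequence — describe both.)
The second image is the first pixelated into visible square blocks, then hue-shifted noticeably.

Shapes are reduced to large square blocks; fine edges and outlines are lost — a downscale-then-upscale (mosaic) effect. Every shape's color has rotated by the same amount around the hue wheel — a uniform hue shift.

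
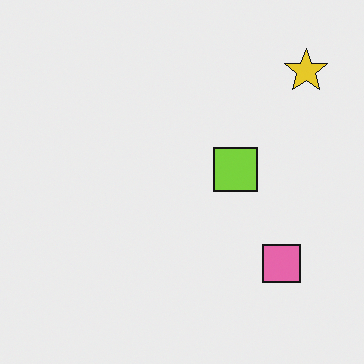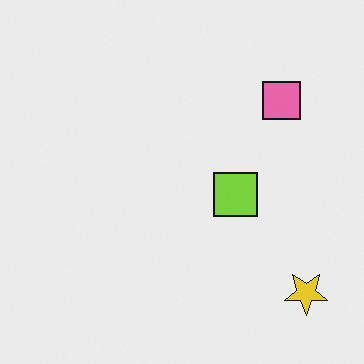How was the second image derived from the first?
Flipped vertically (top ↔ bottom).

The yellow star is in the top-right of the first image and the bottom-right of the second — shapes on opposite sides of the horizontal midline have swapped in a mirror flip.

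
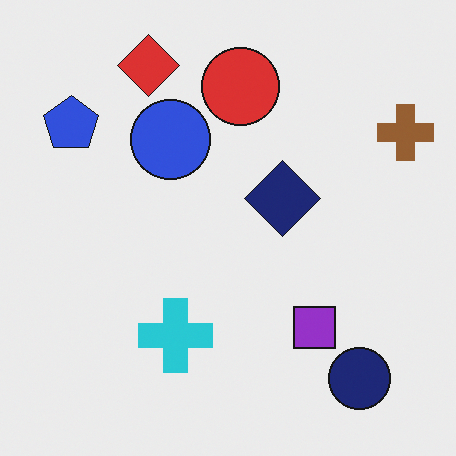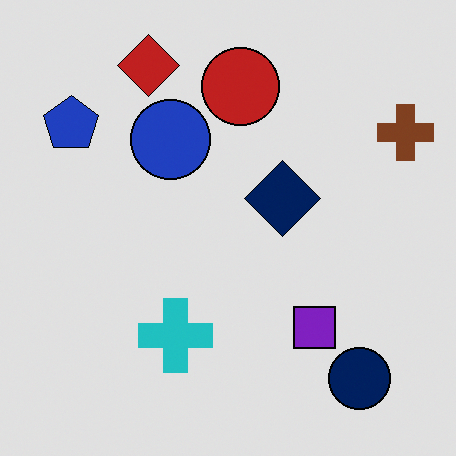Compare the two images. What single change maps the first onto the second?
The image was posterized to a reduced palette.

Each flat color has snapped to a coarser quantized level — most visibly, the near-white background has dropped to a flat grey.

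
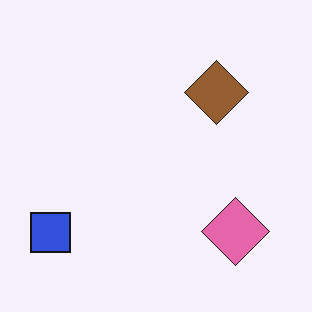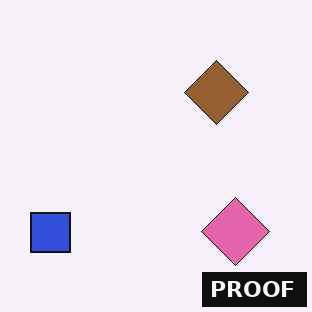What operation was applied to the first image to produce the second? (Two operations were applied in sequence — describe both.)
The transformation is: given moderate JPEG compression, then watermarked with the text "PROOF" in the lower-right corner.

Blocky 8×8 compression artifacts appear around shape edges and the flat background shows ringing — characteristic JPEG degradation. A dark label reading "PROOF" appears in the lower-right corner.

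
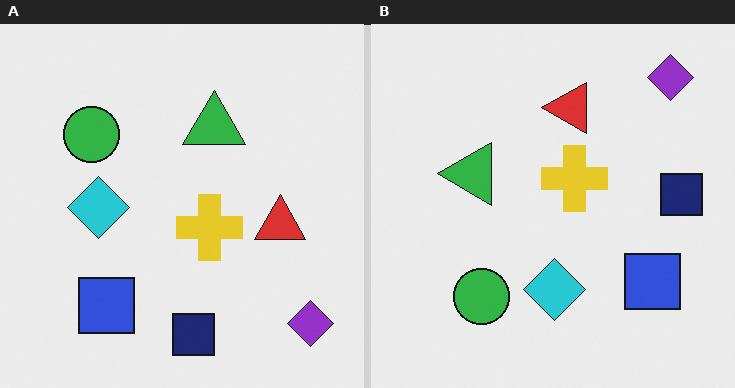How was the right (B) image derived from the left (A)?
This is the original image rotated 90° counter-clockwise.

The purple diamond sits in the bottom-right of the left (A) image and the top-right of the right (B) — consistent with a whole-image 90° counter-clockwise rotation.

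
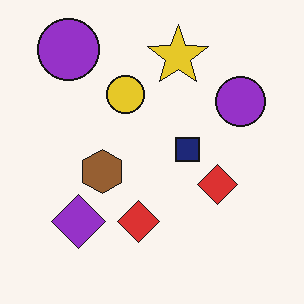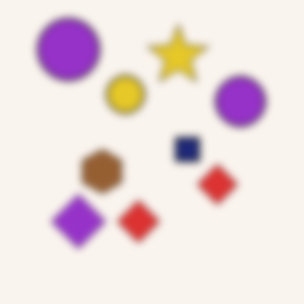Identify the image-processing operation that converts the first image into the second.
Noticeably gaussian-blurred.

Shape edges and outlines are uniformly softened across the whole image.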